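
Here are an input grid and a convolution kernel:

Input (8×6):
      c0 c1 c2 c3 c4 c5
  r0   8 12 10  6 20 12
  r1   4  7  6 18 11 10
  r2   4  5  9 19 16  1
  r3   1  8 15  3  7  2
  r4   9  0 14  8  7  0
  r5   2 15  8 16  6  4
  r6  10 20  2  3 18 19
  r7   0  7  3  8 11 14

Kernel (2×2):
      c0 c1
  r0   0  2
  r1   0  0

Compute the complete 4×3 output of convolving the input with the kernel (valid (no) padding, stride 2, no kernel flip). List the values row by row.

Output[0,0]: The receptive field on the input at this output position is [8 12 / 4 7]. Elementwise product with the kernel and sum: 12·2.

24 12 24
10 38 2
0 16 0
40 6 38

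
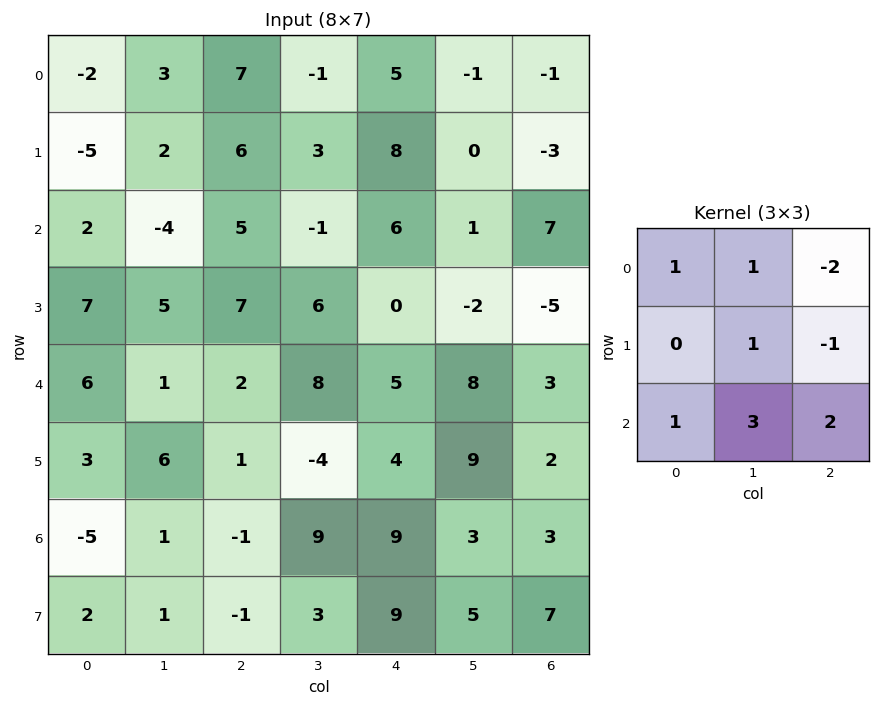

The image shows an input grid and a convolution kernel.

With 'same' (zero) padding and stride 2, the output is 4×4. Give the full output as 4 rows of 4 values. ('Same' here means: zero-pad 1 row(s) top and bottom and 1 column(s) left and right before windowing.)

Output[0,0]: The receptive field on the zero-padded input at this output position is [0 0 0 / 0 -2 3 / 0 -5 2]. Elementwise product with the kernel and sum: 0·1 + 0·1 + 0·-2 + -2·1 + 3·-1 + 0·1 + -5·3 + 2·2.

-16 34 33 -10
28 46 18 -13
23 -5 33 11
-7 9 28 40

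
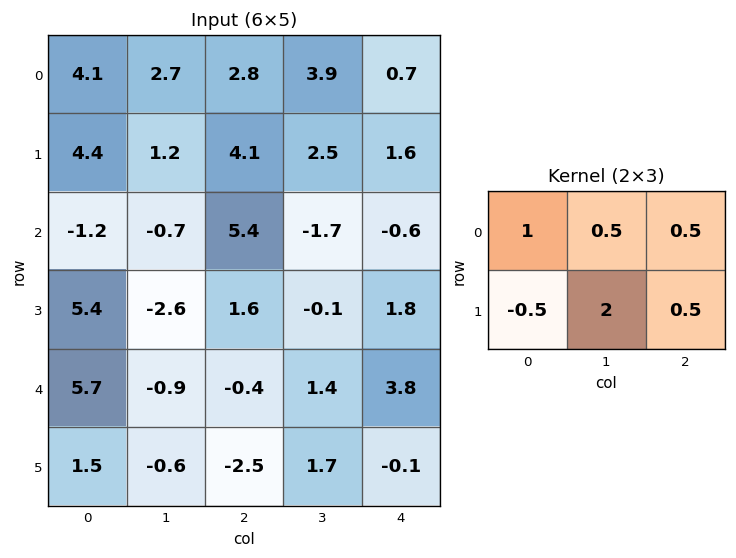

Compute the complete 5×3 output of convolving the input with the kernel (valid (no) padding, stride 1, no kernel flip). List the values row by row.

Output[0,0]: The receptive field on the input at this output position is [4.1 2.7 2.8 / 4.4 1.2 4.1]. Elementwise product with the kernel and sum: 4.1·1 + 2.7·0.5 + 2.8·0.5 + 4.4·-0.5 + 1.2·2 + 4.1·0.5.
Output[0,1]: The receptive field on the input at this output position is [2.7 2.8 3.9 / 1.2 4.1 2.5]. Elementwise product with the kernel and sum: 2.7·1 + 2.8·0.5 + 3.9·0.5 + 1.2·-0.5 + 4.1·2 + 2.5·0.5.

9.1 14.9 8.85
8.95 14.8 -0.25
-5.95 5.6 4.15
0.05 -1.5 7.35
1.85 -4.25 6.8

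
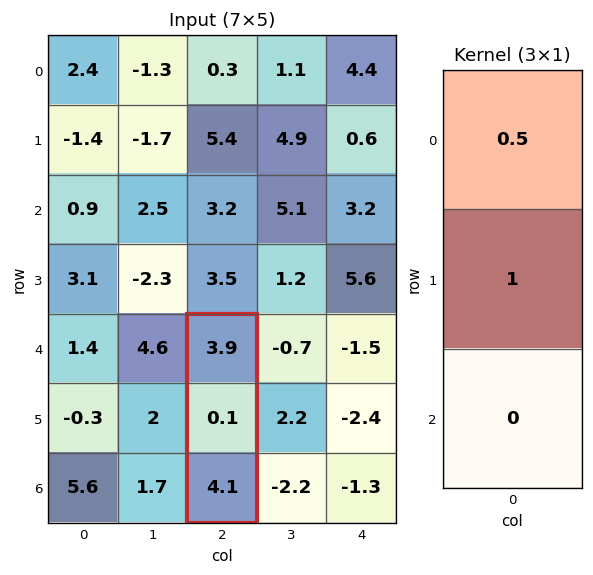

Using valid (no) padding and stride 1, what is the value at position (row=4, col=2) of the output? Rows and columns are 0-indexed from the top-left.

2.05

The receptive field on the input at this output position is [3.9 / 0.1 / 4.1]. Elementwise product with the kernel and sum: 3.9·0.5 + 0.1·1.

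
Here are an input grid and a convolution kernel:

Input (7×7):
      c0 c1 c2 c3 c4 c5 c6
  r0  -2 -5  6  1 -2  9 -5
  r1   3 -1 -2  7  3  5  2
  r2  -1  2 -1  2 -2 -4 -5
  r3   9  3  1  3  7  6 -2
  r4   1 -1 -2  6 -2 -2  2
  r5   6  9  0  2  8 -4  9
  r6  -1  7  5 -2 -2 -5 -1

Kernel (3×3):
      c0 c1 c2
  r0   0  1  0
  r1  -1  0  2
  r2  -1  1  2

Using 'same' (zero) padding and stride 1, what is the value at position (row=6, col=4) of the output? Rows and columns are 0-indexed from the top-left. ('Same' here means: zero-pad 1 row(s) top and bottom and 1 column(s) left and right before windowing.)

0

The receptive field on the zero-padded input at this output position is [2 8 -4 / -2 -2 -5 / 0 0 0]. Elementwise product with the kernel and sum: 8·1 + -2·-1 + -5·2 + 0·-1 + 0·1 + 0·2.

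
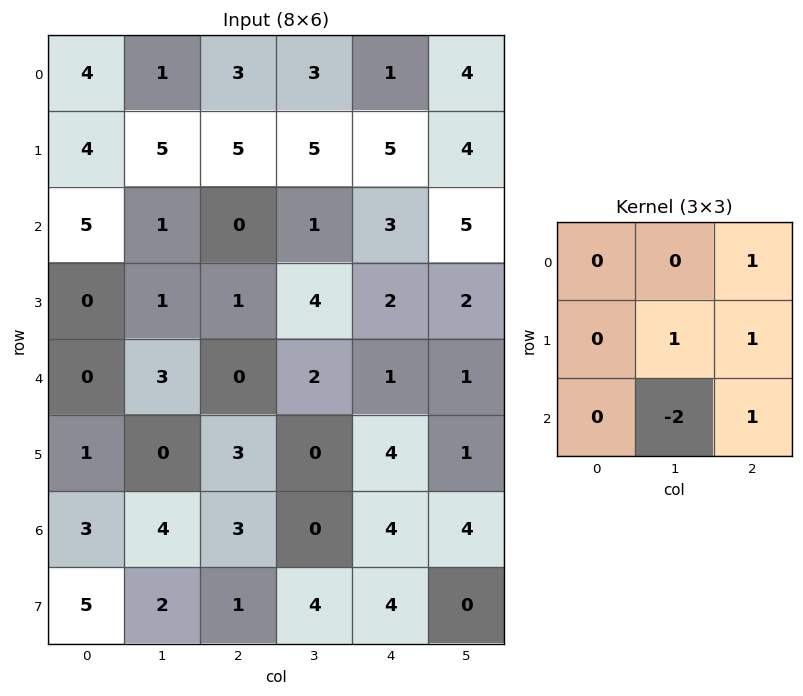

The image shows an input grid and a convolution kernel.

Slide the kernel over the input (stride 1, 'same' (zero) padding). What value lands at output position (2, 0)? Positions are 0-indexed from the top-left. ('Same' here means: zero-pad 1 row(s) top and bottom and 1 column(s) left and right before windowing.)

12

The receptive field on the zero-padded input at this output position is [0 4 5 / 0 5 1 / 0 0 1]. Elementwise product with the kernel and sum: 5·1 + 5·1 + 1·1 + 0·-2 + 1·1.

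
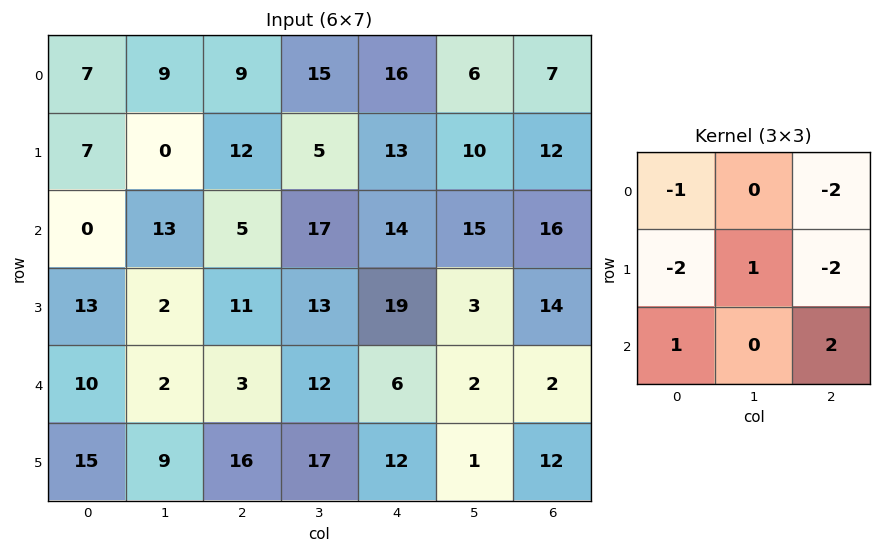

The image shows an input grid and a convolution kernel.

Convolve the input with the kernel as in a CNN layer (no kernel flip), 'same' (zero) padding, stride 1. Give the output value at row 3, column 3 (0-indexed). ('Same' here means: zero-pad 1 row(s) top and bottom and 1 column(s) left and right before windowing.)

The receptive field on the zero-padded input at this output position is [5 17 14 / 11 13 19 / 3 12 6]. Elementwise product with the kernel and sum: 5·-1 + 14·-2 + 11·-2 + 13·1 + 19·-2 + 3·1 + 6·2.

-65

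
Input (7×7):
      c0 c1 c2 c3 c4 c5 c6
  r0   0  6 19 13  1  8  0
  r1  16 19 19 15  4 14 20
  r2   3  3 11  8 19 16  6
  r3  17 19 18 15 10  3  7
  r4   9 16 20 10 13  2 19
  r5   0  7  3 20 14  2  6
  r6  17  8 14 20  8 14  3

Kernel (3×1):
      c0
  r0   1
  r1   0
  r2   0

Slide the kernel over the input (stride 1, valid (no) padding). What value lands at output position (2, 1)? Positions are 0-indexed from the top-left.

The receptive field on the input at this output position is [3 / 19 / 16]. Elementwise product with the kernel and sum: 3·1.

3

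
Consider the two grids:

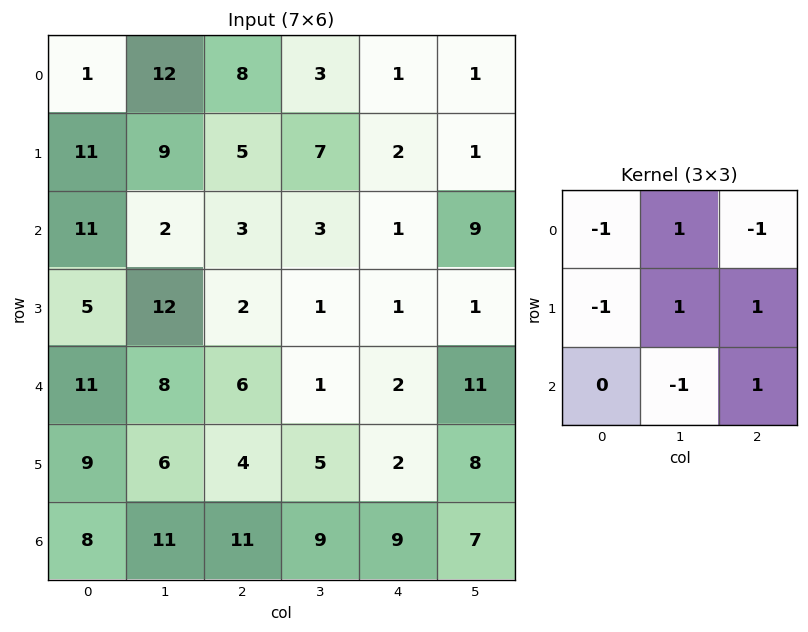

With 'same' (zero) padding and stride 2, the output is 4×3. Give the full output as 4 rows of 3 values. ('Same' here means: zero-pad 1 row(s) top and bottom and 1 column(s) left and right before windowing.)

Output[0,0]: The receptive field on the zero-padded input at this output position is [0 0 0 / 0 1 12 / 0 11 9]. Elementwise product with the kernel and sum: 0·-1 + 0·1 + 0·-1 + 0·-1 + 1·1 + 12·1 + 11·-1 + 9·1.

11 1 -2
22 -8 1
9 -11 17
22 2 -4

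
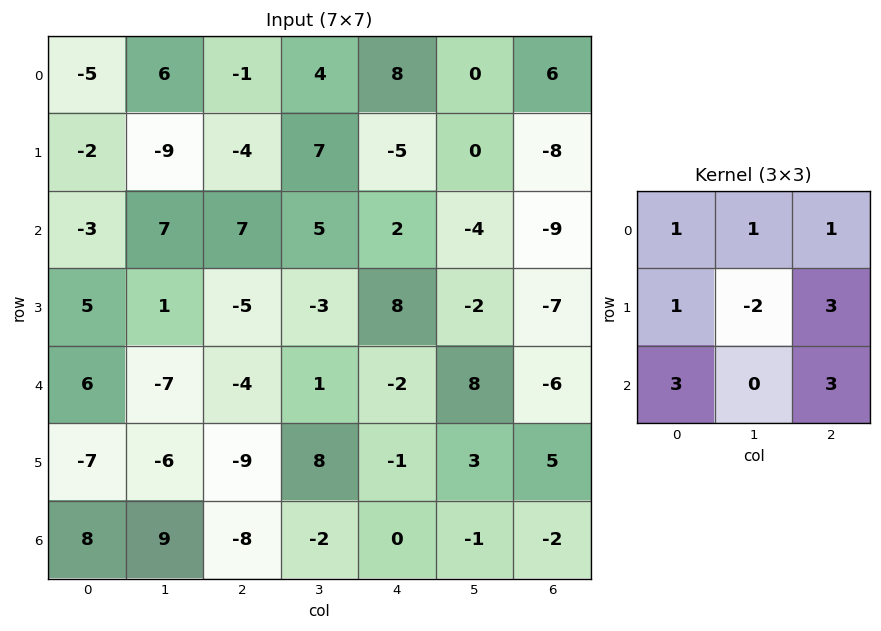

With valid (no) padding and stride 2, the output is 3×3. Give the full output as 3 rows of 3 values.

Output[0,0]: The receptive field on the input at this output position is [-5 6 -1 / -2 -9 -4 / -3 7 7]. Elementwise product with the kernel and sum: -5·1 + 6·1 + -1·1 + -2·1 + -9·-2 + -4·3 + -3·3 + 7·3.

16 5 -36
5 21 -44
-27 -57 2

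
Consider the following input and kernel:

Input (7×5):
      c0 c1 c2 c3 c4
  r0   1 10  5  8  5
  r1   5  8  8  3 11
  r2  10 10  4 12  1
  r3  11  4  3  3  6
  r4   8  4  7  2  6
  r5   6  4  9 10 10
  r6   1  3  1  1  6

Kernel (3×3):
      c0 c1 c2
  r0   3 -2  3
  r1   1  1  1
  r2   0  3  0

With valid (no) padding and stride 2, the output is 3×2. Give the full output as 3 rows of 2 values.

49 72
52 9
65 67

Output[0,0]: The receptive field on the input at this output position is [1 10 5 / 5 8 8 / 10 10 4]. Elementwise product with the kernel and sum: 1·3 + 10·-2 + 5·3 + 5·1 + 8·1 + 8·1 + 10·3.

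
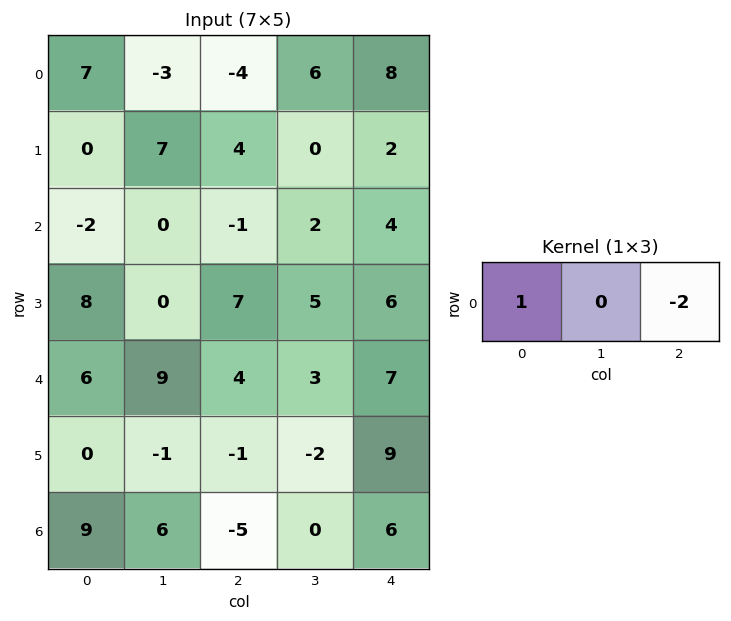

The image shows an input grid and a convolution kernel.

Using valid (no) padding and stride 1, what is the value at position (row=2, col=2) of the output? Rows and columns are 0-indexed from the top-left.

The receptive field on the input at this output position is [-1 2 4]. Elementwise product with the kernel and sum: -1·1 + 4·-2.

-9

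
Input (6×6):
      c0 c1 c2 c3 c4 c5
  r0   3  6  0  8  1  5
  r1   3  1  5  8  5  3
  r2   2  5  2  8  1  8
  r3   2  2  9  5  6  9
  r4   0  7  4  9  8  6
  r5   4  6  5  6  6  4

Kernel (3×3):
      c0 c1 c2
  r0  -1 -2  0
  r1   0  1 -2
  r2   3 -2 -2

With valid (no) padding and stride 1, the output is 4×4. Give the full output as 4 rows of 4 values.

Output[0,0]: The receptive field on the input at this output position is [3 6 0 / 3 1 5 / 2 5 2]. Elementwise product with the kernel and sum: 3·-1 + 6·-2 + 1·1 + 5·-2 + 2·3 + 5·-2 + 2·-2.
Output[0,1]: The receptive field on the input at this output position is [6 0 8 / 1 5 8 / 5 2 8]. Elementwise product with the kernel and sum: 6·-1 + 0·-2 + 5·1 + 8·-2 + 5·3 + 2·-2 + 8·-2.

-32 -22 -30 -5
-20 -47 -10 -48
-50 -15 -47 -23
-17 -38 -35 -23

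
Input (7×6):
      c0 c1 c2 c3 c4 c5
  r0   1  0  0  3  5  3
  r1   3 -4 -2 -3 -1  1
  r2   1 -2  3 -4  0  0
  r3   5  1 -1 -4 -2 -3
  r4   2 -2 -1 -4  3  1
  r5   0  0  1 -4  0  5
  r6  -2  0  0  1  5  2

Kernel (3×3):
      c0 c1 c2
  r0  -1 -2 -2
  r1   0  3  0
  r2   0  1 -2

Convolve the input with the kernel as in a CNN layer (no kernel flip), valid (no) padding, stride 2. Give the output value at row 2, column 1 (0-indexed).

The receptive field on the input at this output position is [-1 -4 3 / 1 -4 0 / 0 1 5]. Elementwise product with the kernel and sum: -1·-1 + -4·-2 + 3·-2 + -4·3 + 1·1 + 5·-2.

-18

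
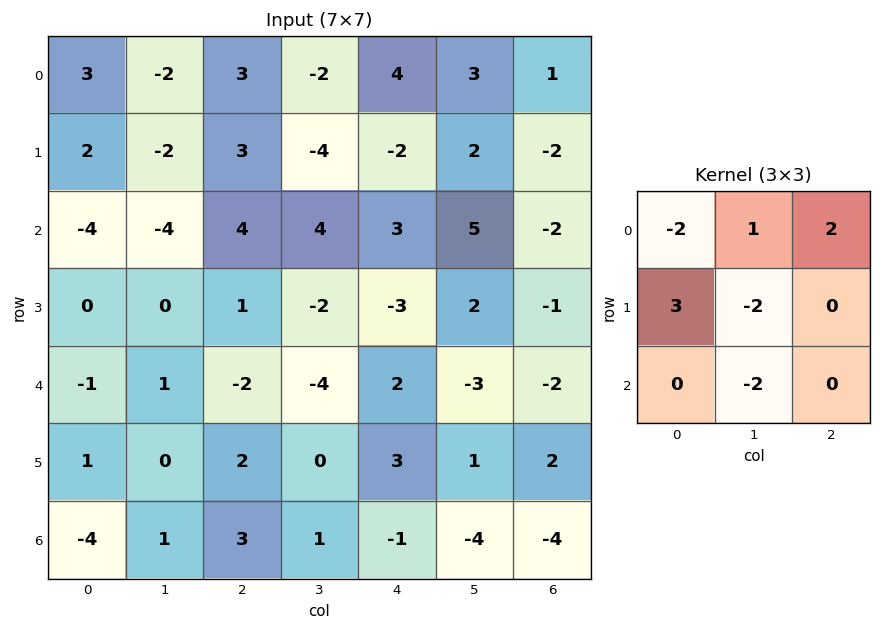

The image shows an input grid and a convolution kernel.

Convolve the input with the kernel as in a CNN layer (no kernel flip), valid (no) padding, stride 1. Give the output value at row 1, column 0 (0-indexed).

-4

The receptive field on the input at this output position is [2 -2 3 / -4 -4 4 / 0 0 1]. Elementwise product with the kernel and sum: 2·-2 + -2·1 + 3·2 + -4·3 + -4·-2 + 0·-2.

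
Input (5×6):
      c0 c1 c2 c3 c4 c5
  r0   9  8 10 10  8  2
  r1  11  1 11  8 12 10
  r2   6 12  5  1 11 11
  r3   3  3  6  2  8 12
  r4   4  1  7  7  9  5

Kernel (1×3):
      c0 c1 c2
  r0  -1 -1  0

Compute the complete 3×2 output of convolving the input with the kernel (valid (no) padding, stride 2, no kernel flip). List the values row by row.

Output[0,0]: The receptive field on the input at this output position is [9 8 10]. Elementwise product with the kernel and sum: 9·-1 + 8·-1.

-17 -20
-18 -6
-5 -14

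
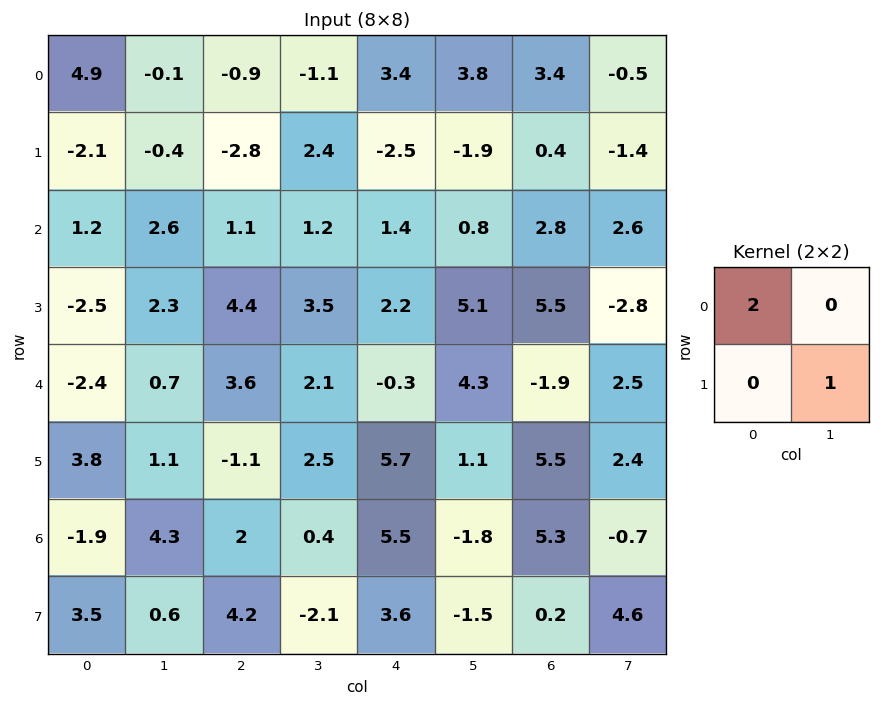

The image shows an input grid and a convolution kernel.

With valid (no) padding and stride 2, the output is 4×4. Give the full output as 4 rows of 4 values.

Output[0,0]: The receptive field on the input at this output position is [4.9 -0.1 / -2.1 -0.4]. Elementwise product with the kernel and sum: 4.9·2 + -0.4·1.

9.4 0.6 4.9 5.4
4.7 5.7 7.9 2.8
-3.7 9.7 0.5 -1.4
-3.2 1.9 9.5 15.2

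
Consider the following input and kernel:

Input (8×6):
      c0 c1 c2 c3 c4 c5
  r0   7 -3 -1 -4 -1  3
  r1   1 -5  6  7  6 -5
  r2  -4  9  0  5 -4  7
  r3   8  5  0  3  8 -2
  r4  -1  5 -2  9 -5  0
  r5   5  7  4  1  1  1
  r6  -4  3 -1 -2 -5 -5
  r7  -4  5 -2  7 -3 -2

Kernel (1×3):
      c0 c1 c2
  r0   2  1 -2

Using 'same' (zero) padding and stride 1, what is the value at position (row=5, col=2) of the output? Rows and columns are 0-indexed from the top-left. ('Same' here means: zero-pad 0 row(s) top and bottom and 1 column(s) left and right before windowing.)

The receptive field on the zero-padded input at this output position is [7 4 1]. Elementwise product with the kernel and sum: 7·2 + 4·1 + 1·-2.

16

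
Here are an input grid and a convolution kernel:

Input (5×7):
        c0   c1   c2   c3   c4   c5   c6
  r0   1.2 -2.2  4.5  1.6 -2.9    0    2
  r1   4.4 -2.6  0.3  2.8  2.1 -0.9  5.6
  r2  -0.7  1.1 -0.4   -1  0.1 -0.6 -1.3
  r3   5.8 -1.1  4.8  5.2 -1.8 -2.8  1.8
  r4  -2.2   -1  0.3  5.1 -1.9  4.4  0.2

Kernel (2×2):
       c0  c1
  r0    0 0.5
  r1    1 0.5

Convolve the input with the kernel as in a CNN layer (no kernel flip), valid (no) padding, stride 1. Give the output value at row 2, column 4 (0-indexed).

-3.5

The receptive field on the input at this output position is [0.1 -0.6 / -1.8 -2.8]. Elementwise product with the kernel and sum: -0.6·0.5 + -1.8·1 + -2.8·0.5.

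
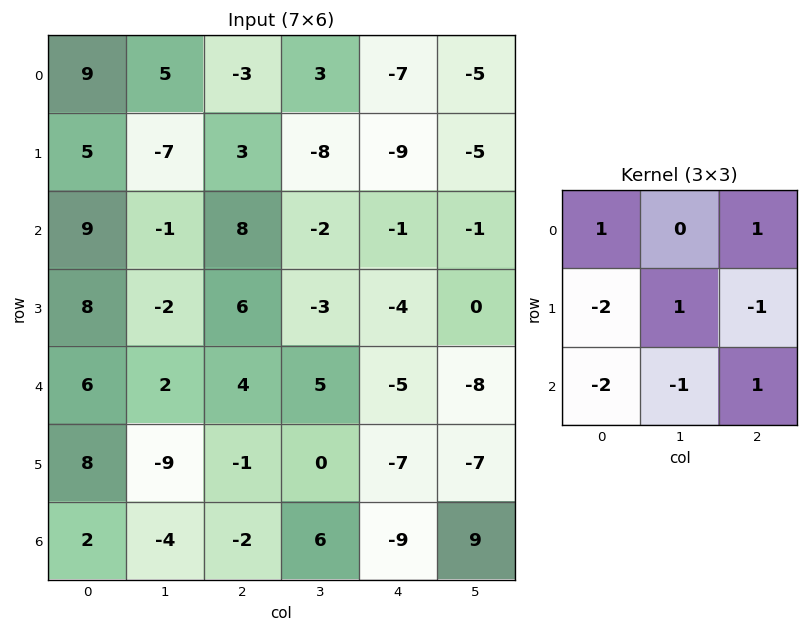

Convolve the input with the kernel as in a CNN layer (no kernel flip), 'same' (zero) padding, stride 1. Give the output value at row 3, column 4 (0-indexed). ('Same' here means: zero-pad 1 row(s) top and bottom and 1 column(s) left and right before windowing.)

-14

The receptive field on the zero-padded input at this output position is [-2 -1 -1 / -3 -4 0 / 5 -5 -8]. Elementwise product with the kernel and sum: -2·1 + -1·1 + -3·-2 + -4·1 + 0·-1 + 5·-2 + -5·-1 + -8·1.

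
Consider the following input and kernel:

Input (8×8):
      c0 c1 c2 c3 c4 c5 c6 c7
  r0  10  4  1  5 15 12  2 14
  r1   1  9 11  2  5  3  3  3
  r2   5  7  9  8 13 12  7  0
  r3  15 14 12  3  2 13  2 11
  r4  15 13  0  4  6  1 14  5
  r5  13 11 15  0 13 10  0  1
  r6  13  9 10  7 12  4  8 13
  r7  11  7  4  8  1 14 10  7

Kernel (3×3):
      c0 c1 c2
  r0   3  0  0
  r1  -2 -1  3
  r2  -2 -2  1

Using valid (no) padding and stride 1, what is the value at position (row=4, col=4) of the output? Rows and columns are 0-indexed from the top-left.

-42

The receptive field on the input at this output position is [6 1 14 / 13 10 0 / 12 4 8]. Elementwise product with the kernel and sum: 6·3 + 13·-2 + 10·-1 + 0·3 + 12·-2 + 4·-2 + 8·1.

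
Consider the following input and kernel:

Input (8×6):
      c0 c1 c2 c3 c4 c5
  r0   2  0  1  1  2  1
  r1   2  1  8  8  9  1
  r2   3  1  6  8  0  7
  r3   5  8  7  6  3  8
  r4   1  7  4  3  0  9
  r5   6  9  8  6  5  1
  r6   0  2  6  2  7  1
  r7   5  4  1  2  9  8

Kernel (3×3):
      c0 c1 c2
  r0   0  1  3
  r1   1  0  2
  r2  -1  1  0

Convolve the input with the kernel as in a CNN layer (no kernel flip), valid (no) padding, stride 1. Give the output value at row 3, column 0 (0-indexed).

41

The receptive field on the input at this output position is [5 8 7 / 1 7 4 / 6 9 8]. Elementwise product with the kernel and sum: 8·1 + 7·3 + 1·1 + 4·2 + 6·-1 + 9·1.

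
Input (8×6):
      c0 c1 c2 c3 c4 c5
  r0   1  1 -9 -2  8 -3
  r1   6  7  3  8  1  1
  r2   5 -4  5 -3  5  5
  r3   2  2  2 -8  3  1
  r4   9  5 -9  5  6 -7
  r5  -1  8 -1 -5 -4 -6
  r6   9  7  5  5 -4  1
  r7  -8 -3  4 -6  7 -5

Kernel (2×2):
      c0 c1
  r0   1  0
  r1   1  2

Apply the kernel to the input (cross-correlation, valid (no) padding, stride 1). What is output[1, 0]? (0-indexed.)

3

The receptive field on the input at this output position is [6 7 / 5 -4]. Elementwise product with the kernel and sum: 6·1 + 5·1 + -4·2.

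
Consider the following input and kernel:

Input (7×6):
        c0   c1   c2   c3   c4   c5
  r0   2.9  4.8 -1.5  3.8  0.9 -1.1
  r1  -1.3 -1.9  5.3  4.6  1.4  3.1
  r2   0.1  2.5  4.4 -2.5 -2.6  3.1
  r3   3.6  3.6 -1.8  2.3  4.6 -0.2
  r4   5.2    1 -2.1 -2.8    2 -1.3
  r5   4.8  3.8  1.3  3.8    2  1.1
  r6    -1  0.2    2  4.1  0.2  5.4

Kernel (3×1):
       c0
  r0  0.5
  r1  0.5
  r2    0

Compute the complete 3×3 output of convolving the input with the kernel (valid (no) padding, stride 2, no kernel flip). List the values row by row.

0.8 1.9 1.15
1.85 1.3 1
5 -0.4 2

Output[0,0]: The receptive field on the input at this output position is [2.9 / -1.3 / 0.1]. Elementwise product with the kernel and sum: 2.9·0.5 + -1.3·0.5.
Output[0,1]: The receptive field on the input at this output position is [-1.5 / 5.3 / 4.4]. Elementwise product with the kernel and sum: -1.5·0.5 + 5.3·0.5.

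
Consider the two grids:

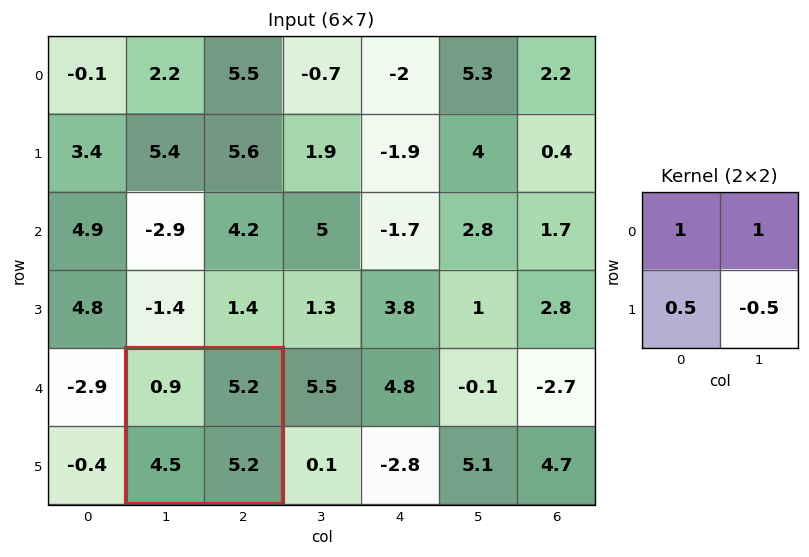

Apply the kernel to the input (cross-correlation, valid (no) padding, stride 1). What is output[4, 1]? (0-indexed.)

The receptive field on the input at this output position is [0.9 5.2 / 4.5 5.2]. Elementwise product with the kernel and sum: 0.9·1 + 5.2·1 + 4.5·0.5 + 5.2·-0.5.

5.75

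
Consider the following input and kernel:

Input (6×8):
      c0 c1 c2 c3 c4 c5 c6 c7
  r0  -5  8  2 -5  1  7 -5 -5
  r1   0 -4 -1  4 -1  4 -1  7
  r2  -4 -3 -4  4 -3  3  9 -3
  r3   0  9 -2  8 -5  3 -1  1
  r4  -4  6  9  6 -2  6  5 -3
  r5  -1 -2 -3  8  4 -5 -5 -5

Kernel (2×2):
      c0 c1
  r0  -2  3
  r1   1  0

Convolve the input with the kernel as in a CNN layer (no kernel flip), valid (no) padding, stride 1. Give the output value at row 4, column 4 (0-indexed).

The receptive field on the input at this output position is [-2 6 / 4 -5]. Elementwise product with the kernel and sum: -2·-2 + 6·3 + 4·1.

26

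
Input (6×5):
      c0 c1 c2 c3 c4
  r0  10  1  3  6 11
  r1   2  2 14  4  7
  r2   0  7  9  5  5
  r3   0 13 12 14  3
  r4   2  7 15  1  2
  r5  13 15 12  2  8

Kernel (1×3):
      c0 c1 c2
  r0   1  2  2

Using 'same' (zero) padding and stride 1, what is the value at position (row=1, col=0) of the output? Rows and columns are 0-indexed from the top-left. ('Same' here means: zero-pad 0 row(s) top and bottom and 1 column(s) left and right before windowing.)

8

The receptive field on the zero-padded input at this output position is [0 2 2]. Elementwise product with the kernel and sum: 0·1 + 2·2 + 2·2.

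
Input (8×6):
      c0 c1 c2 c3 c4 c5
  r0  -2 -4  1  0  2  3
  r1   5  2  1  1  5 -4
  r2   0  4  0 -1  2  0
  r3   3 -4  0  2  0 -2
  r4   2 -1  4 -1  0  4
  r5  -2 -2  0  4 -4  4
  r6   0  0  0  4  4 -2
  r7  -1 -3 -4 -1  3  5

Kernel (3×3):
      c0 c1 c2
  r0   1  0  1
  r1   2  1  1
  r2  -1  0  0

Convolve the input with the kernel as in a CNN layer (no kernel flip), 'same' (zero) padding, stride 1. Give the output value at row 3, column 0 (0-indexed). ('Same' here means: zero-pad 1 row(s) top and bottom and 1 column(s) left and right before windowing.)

3

The receptive field on the zero-padded input at this output position is [0 0 4 / 0 3 -4 / 0 2 -1]. Elementwise product with the kernel and sum: 0·1 + 4·1 + 0·2 + 3·1 + -4·1 + 0·-1.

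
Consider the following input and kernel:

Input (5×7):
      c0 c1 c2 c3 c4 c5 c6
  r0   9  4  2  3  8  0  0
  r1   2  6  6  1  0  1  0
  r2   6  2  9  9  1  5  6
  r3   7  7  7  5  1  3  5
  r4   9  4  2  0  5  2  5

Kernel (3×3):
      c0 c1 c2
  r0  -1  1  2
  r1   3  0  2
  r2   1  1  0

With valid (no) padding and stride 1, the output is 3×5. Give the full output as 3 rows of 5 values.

25 35 53 20 -2
66 40 36 44 20
62 62 27 28 36

Output[0,0]: The receptive field on the input at this output position is [9 4 2 / 2 6 6 / 6 2 9]. Elementwise product with the kernel and sum: 9·-1 + 4·1 + 2·2 + 2·3 + 6·2 + 6·1 + 2·1.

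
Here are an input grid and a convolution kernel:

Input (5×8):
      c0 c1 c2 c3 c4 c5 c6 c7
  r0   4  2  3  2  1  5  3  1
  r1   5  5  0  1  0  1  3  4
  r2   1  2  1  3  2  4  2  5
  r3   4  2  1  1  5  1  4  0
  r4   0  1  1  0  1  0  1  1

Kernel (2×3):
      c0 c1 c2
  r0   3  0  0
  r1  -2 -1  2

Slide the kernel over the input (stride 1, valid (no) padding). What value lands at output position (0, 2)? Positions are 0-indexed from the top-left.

8

The receptive field on the input at this output position is [3 2 1 / 0 1 0]. Elementwise product with the kernel and sum: 3·3 + 0·-2 + 1·-1 + 0·2.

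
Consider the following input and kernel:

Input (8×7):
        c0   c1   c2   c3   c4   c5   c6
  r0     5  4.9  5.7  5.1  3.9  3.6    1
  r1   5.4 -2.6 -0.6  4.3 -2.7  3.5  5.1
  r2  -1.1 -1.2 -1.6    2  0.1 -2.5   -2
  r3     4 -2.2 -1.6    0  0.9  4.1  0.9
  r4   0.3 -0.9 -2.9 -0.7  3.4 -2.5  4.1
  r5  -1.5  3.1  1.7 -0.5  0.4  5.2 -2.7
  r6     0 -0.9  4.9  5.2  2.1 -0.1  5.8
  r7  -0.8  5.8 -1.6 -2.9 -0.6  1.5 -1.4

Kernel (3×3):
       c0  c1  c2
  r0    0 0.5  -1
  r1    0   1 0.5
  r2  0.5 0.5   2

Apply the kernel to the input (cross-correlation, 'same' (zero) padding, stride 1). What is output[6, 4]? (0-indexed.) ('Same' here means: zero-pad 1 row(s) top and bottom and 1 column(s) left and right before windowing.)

The receptive field on the zero-padded input at this output position is [-0.5 0.4 5.2 / 5.2 2.1 -0.1 / -2.9 -0.6 1.5]. Elementwise product with the kernel and sum: 0.4·0.5 + 5.2·-1 + 2.1·1 + -0.1·0.5 + -2.9·0.5 + -0.6·0.5 + 1.5·2.

-1.7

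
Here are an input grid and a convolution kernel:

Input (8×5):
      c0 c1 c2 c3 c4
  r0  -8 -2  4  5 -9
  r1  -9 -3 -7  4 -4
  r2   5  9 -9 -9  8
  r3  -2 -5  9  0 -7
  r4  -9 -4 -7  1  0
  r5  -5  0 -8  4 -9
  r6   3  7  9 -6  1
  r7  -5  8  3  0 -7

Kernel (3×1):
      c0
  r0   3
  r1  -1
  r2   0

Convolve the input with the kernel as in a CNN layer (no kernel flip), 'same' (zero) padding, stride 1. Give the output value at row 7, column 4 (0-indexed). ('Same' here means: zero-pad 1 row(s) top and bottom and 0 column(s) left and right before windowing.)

The receptive field on the zero-padded input at this output position is [1 / -7 / 0]. Elementwise product with the kernel and sum: 1·3 + -7·-1.

10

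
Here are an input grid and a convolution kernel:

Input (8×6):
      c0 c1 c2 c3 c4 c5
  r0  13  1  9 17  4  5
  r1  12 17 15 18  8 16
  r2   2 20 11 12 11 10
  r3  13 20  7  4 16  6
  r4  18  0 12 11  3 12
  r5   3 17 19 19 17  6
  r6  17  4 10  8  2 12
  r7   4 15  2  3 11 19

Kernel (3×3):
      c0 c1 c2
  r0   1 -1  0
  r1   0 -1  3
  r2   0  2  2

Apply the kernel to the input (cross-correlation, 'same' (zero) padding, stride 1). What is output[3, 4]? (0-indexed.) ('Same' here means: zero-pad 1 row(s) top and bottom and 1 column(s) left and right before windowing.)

The receptive field on the zero-padded input at this output position is [12 11 10 / 4 16 6 / 11 3 12]. Elementwise product with the kernel and sum: 12·1 + 11·-1 + 16·-1 + 6·3 + 3·2 + 12·2.

33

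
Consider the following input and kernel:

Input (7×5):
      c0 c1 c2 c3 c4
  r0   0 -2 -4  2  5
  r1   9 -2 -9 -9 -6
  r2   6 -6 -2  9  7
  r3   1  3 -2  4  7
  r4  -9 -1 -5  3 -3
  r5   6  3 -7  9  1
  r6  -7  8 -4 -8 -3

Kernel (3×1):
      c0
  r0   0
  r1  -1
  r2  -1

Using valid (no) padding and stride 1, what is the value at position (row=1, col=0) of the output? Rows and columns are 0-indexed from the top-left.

The receptive field on the input at this output position is [9 / 6 / 1]. Elementwise product with the kernel and sum: 6·-1 + 1·-1.

-7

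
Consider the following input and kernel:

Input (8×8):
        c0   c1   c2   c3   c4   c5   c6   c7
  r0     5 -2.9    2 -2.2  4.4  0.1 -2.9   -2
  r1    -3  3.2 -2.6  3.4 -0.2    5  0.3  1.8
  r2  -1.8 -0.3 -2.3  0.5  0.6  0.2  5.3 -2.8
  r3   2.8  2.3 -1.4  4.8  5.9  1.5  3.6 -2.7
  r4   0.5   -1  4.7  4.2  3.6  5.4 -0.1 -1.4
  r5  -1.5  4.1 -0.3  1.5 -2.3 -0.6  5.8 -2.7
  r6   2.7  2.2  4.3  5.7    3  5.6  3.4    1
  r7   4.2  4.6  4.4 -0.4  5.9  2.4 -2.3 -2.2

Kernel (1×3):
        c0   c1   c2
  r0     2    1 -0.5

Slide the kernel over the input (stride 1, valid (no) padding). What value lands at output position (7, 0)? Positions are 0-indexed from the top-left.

The receptive field on the input at this output position is [4.2 4.6 4.4]. Elementwise product with the kernel and sum: 4.2·2 + 4.6·1 + 4.4·-0.5.

10.8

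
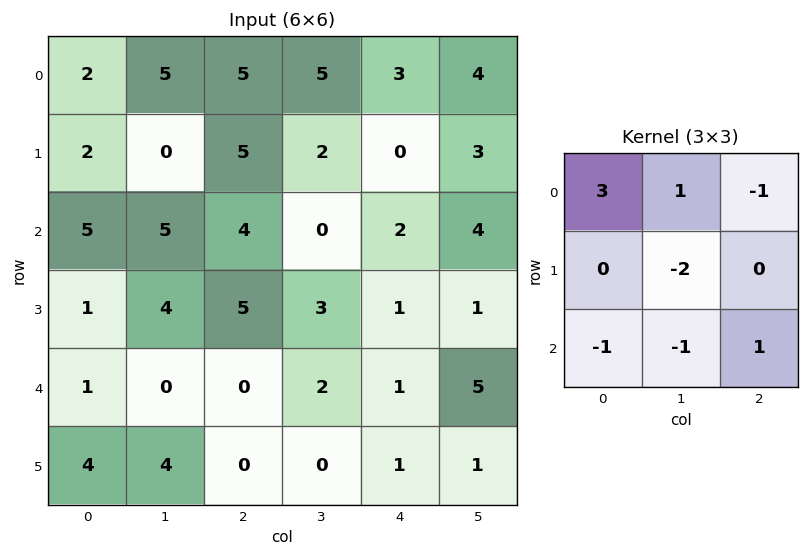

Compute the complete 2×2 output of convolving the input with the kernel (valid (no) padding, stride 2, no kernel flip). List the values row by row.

0 11
7 3

Output[0,0]: The receptive field on the input at this output position is [2 5 5 / 2 0 5 / 5 5 4]. Elementwise product with the kernel and sum: 2·3 + 5·1 + 5·-1 + 0·-2 + 5·-1 + 5·-1 + 4·1.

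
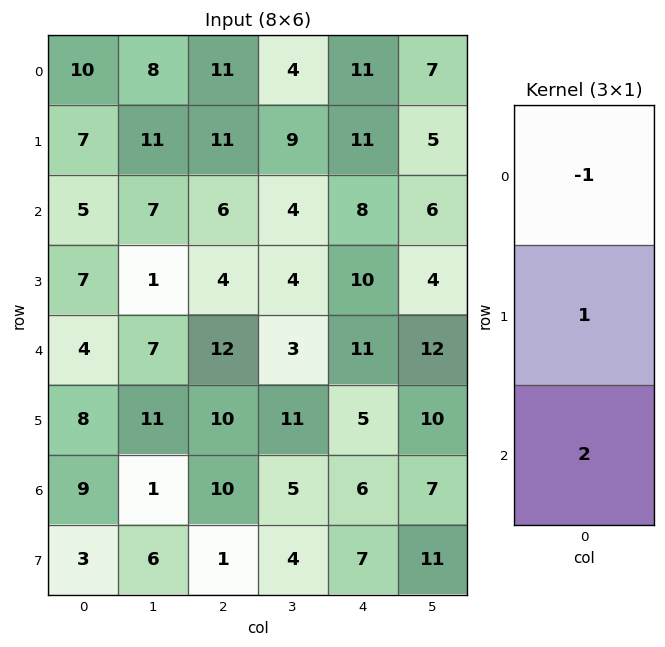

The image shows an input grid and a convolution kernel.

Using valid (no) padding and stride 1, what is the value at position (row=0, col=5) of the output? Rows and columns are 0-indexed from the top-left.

The receptive field on the input at this output position is [7 / 5 / 6]. Elementwise product with the kernel and sum: 7·-1 + 5·1 + 6·2.

10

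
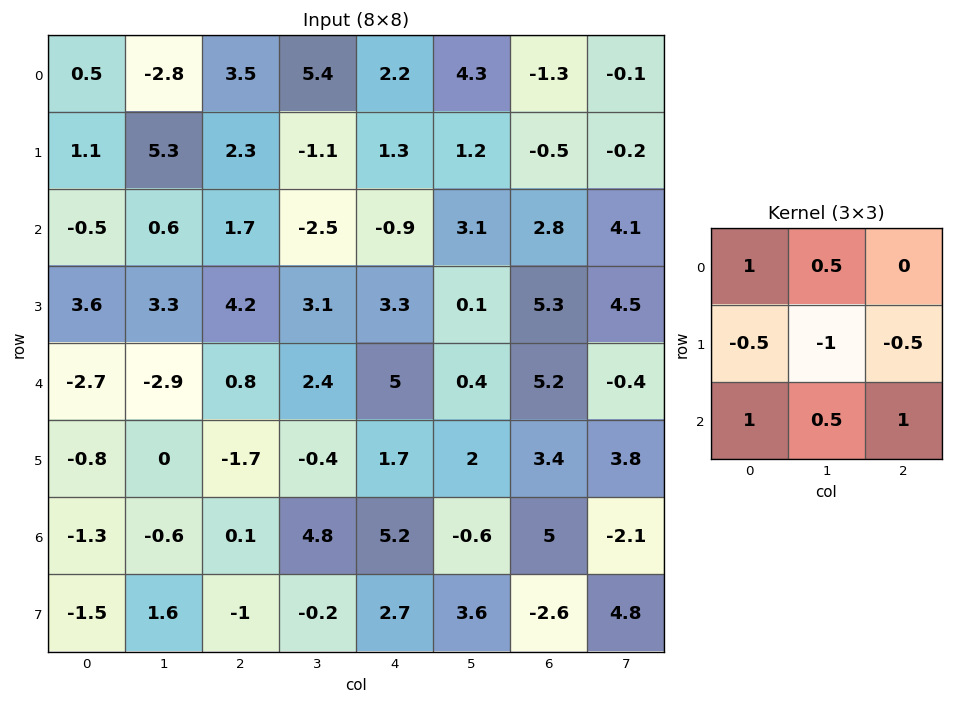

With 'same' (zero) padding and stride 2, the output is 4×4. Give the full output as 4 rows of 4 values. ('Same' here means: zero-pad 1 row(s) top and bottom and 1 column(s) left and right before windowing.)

Output[0,0]: The receptive field on the zero-padded input at this output position is [0 0 0 / 0 0.5 -2.8 / 0 1.1 5.3]. Elementwise product with the kernel and sum: 0·1 + 0·0.5 + 0·-0.5 + 0.5·-1 + -2.8·-0.5 + 0·1 + 1.1·0.5 + 5.3·1.

6.75 0.55 -6.3 -0.05
5.85 14.2 5 1.8
5.55 3.6 0.8 5.05
2.05 -2.15 -2.1 7.15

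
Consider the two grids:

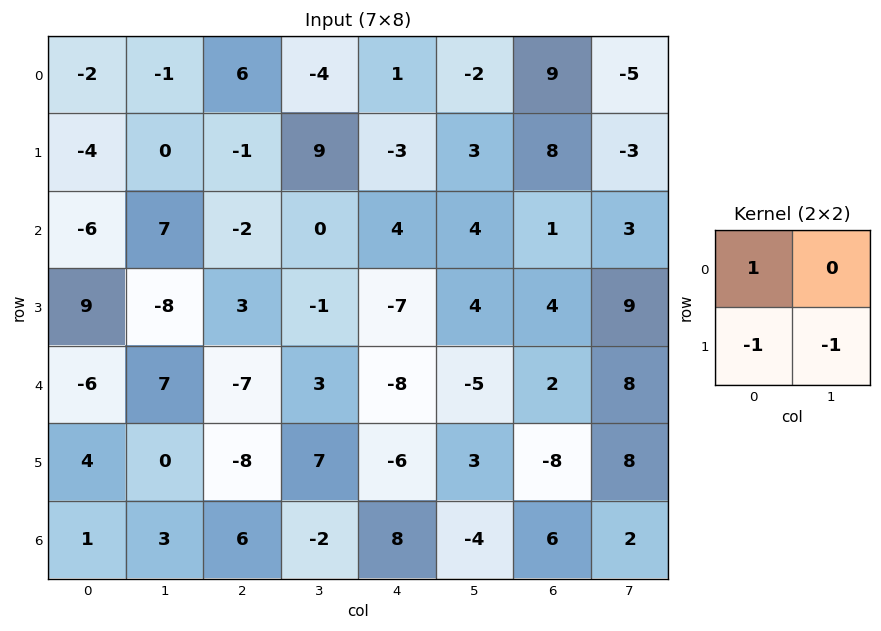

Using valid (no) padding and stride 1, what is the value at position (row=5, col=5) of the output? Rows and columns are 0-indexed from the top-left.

The receptive field on the input at this output position is [3 -8 / -4 6]. Elementwise product with the kernel and sum: 3·1 + -4·-1 + 6·-1.

1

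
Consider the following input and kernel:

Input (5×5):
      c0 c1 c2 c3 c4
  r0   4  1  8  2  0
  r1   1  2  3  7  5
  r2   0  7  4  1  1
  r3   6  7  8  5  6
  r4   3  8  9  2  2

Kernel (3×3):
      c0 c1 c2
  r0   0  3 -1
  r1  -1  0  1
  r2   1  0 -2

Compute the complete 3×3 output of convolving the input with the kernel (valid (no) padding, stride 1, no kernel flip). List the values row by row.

-11 32 10
-3 -7 9
4 13 5

Output[0,0]: The receptive field on the input at this output position is [4 1 8 / 1 2 3 / 0 7 4]. Elementwise product with the kernel and sum: 1·3 + 8·-1 + 1·-1 + 3·1 + 0·1 + 4·-2.
Output[0,1]: The receptive field on the input at this output position is [1 8 2 / 2 3 7 / 7 4 1]. Elementwise product with the kernel and sum: 8·3 + 2·-1 + 2·-1 + 7·1 + 7·1 + 1·-2.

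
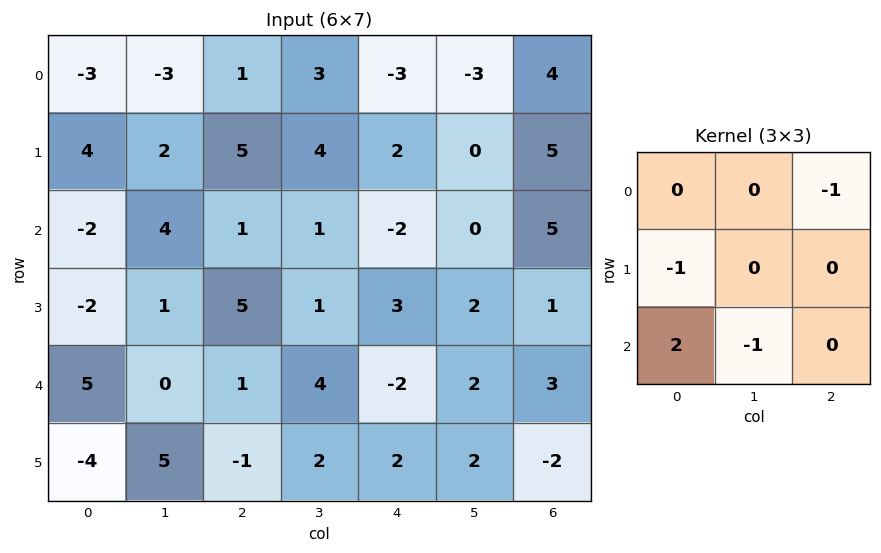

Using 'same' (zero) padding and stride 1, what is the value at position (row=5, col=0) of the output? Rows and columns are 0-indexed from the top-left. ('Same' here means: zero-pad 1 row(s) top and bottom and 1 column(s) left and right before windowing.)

0

The receptive field on the zero-padded input at this output position is [0 5 0 / 0 -4 5 / 0 0 0]. Elementwise product with the kernel and sum: 0·-1 + 0·-1 + 0·2 + 0·-1.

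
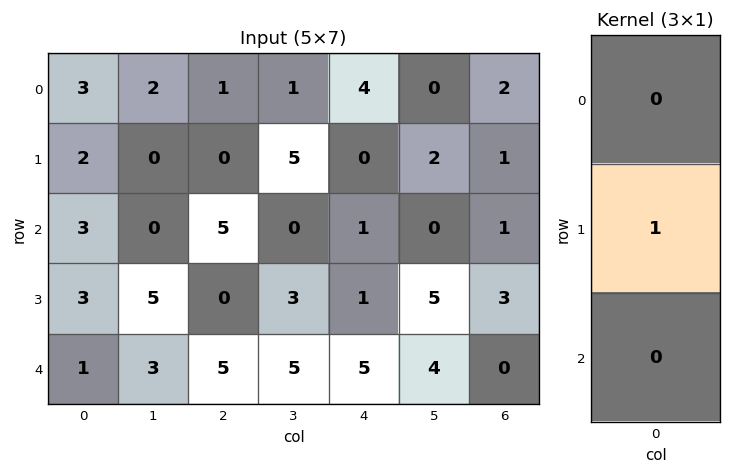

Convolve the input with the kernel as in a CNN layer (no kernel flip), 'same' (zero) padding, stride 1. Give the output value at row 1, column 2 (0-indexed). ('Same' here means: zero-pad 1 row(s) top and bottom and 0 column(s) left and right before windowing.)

0

The receptive field on the zero-padded input at this output position is [1 / 0 / 5]. Elementwise product with the kernel and sum: 0·1.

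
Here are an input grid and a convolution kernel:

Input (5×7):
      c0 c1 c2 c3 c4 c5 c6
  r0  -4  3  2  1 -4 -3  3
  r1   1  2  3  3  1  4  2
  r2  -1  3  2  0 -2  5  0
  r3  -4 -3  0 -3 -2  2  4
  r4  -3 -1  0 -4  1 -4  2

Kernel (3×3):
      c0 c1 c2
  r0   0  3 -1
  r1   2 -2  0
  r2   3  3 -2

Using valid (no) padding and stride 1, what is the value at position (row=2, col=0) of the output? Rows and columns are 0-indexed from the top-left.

-7

The receptive field on the input at this output position is [-1 3 2 / -4 -3 0 / -3 -1 0]. Elementwise product with the kernel and sum: 3·3 + 2·-1 + -4·2 + -3·-2 + -3·3 + -1·3 + 0·-2.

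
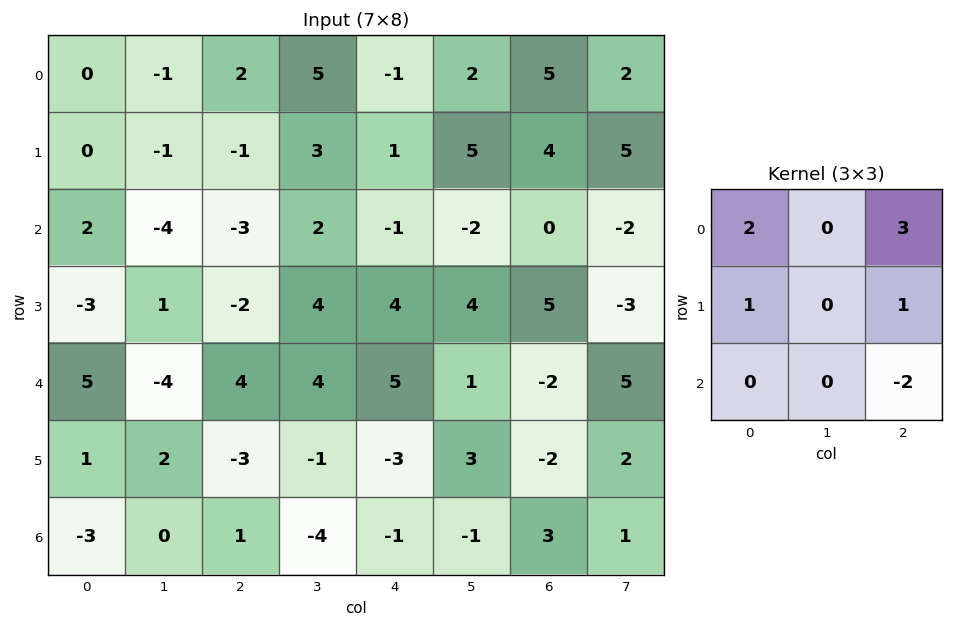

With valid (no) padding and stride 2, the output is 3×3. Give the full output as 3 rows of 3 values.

11 3 18
-18 -17 11
18 19 -7

Output[0,0]: The receptive field on the input at this output position is [0 -1 2 / 0 -1 -1 / 2 -4 -3]. Elementwise product with the kernel and sum: 0·2 + 2·3 + 0·1 + -1·1 + -3·-2.
Output[0,1]: The receptive field on the input at this output position is [2 5 -1 / -1 3 1 / -3 2 -1]. Elementwise product with the kernel and sum: 2·2 + -1·3 + -1·1 + 1·1 + -1·-2.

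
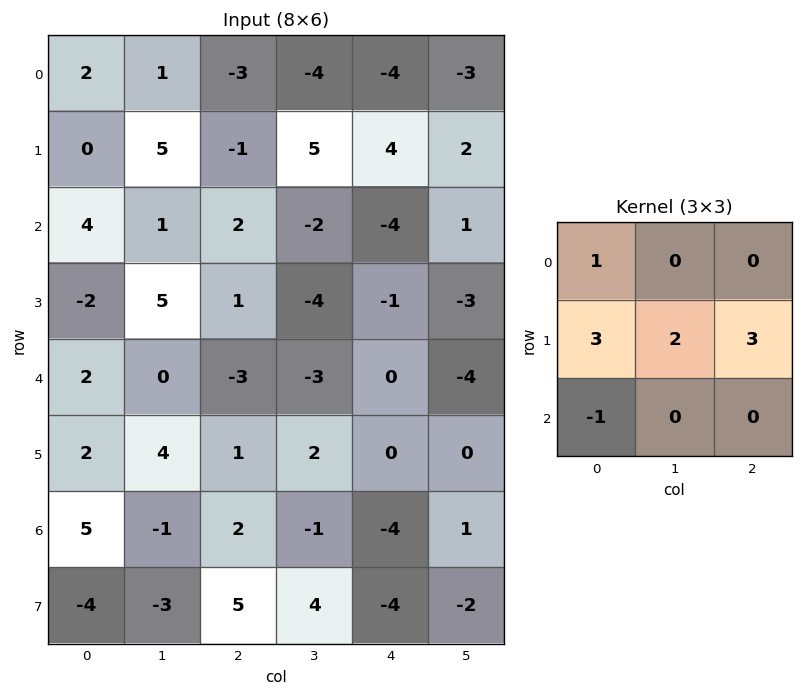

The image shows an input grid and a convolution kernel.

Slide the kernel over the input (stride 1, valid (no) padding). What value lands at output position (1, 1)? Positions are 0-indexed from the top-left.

1

The receptive field on the input at this output position is [5 -1 5 / 1 2 -2 / 5 1 -4]. Elementwise product with the kernel and sum: 5·1 + 1·3 + 2·2 + -2·3 + 5·-1.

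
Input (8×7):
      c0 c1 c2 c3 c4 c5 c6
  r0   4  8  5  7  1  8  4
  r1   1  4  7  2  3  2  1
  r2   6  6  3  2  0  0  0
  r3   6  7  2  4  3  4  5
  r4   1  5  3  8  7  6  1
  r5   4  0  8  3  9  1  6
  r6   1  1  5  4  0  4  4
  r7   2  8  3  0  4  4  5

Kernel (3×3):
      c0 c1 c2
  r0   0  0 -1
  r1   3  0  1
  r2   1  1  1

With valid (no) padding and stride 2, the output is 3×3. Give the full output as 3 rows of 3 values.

20 28 6
26 27 28
24 35 40

Output[0,0]: The receptive field on the input at this output position is [4 8 5 / 1 4 7 / 6 6 3]. Elementwise product with the kernel and sum: 5·-1 + 1·3 + 7·1 + 6·1 + 6·1 + 3·1.
Output[0,1]: The receptive field on the input at this output position is [5 7 1 / 7 2 3 / 3 2 0]. Elementwise product with the kernel and sum: 1·-1 + 7·3 + 3·1 + 3·1 + 2·1 + 0·1.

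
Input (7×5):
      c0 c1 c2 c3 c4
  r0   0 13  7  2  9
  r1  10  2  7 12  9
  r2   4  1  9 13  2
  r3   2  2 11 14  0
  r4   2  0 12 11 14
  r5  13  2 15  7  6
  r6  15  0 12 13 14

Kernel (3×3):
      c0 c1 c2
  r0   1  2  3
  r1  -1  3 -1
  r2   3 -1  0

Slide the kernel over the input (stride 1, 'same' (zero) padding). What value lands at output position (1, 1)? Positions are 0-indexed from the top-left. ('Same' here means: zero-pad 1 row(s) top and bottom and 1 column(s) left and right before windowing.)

The receptive field on the zero-padded input at this output position is [0 13 7 / 10 2 7 / 4 1 9]. Elementwise product with the kernel and sum: 0·1 + 13·2 + 7·3 + 10·-1 + 2·3 + 7·-1 + 4·3 + 1·-1.

47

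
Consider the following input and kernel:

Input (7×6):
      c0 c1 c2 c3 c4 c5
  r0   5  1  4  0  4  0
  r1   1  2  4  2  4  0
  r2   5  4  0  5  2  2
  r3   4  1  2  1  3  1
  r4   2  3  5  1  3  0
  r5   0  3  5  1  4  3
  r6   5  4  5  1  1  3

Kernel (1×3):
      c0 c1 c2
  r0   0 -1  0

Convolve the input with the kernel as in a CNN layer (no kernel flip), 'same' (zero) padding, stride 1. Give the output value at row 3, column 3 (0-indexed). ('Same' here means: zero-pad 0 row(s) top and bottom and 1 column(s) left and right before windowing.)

-1

The receptive field on the zero-padded input at this output position is [2 1 3]. Elementwise product with the kernel and sum: 1·-1.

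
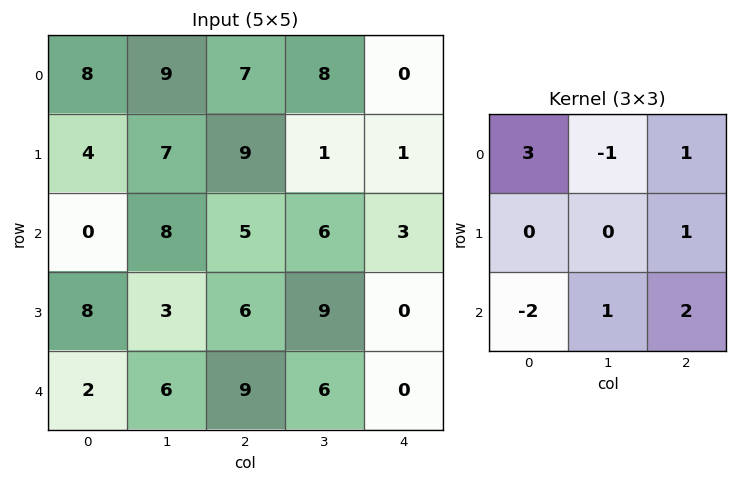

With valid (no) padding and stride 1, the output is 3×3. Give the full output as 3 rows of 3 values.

49 30 16
18 37 27
23 43 0

Output[0,0]: The receptive field on the input at this output position is [8 9 7 / 4 7 9 / 0 8 5]. Elementwise product with the kernel and sum: 8·3 + 9·-1 + 7·1 + 9·1 + 0·-2 + 8·1 + 5·2.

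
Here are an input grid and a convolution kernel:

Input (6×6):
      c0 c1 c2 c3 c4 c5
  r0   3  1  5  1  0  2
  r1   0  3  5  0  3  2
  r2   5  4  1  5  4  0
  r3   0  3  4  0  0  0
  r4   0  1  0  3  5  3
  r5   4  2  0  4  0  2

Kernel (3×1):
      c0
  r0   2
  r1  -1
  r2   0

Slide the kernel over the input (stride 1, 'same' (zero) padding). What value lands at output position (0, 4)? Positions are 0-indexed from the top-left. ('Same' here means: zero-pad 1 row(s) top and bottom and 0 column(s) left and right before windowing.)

0

The receptive field on the zero-padded input at this output position is [0 / 0 / 3]. Elementwise product with the kernel and sum: 0·2 + 0·-1.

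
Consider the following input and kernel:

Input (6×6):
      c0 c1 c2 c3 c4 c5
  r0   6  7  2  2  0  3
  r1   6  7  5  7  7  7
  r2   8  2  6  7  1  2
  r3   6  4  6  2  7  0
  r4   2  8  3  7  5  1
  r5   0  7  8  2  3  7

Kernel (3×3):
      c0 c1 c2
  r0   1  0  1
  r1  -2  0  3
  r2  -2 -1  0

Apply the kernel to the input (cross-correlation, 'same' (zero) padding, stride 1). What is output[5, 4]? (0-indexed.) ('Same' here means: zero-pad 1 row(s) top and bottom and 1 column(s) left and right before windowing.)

25

The receptive field on the zero-padded input at this output position is [7 5 1 / 2 3 7 / 0 0 0]. Elementwise product with the kernel and sum: 7·1 + 1·1 + 2·-2 + 7·3 + 0·-2 + 0·-1.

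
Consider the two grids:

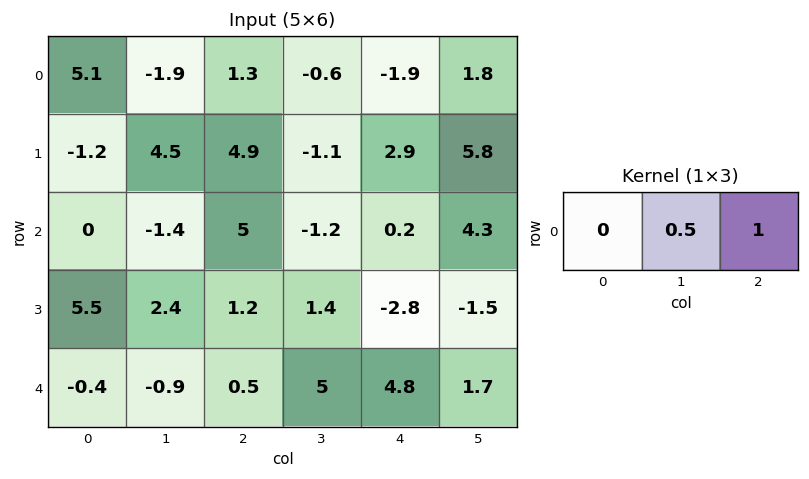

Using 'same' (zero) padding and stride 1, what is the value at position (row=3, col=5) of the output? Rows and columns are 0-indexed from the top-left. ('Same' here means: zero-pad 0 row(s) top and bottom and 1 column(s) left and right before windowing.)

The receptive field on the zero-padded input at this output position is [-2.8 -1.5 0]. Elementwise product with the kernel and sum: -1.5·0.5 + 0·1.

-0.75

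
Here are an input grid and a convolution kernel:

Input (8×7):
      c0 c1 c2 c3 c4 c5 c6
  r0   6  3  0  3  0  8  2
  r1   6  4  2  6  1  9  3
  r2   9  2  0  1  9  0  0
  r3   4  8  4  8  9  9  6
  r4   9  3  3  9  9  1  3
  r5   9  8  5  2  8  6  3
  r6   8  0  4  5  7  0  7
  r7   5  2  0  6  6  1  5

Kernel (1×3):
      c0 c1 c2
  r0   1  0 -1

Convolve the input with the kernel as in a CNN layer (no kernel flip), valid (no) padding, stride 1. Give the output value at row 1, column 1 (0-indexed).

The receptive field on the input at this output position is [4 2 6]. Elementwise product with the kernel and sum: 4·1 + 6·-1.

-2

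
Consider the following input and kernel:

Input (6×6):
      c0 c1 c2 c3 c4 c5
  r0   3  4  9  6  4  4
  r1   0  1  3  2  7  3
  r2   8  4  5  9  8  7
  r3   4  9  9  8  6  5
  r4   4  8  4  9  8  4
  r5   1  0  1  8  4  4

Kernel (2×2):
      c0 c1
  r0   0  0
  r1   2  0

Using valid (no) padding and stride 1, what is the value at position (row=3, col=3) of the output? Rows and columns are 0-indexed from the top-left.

The receptive field on the input at this output position is [8 6 / 9 8]. Elementwise product with the kernel and sum: 9·2.

18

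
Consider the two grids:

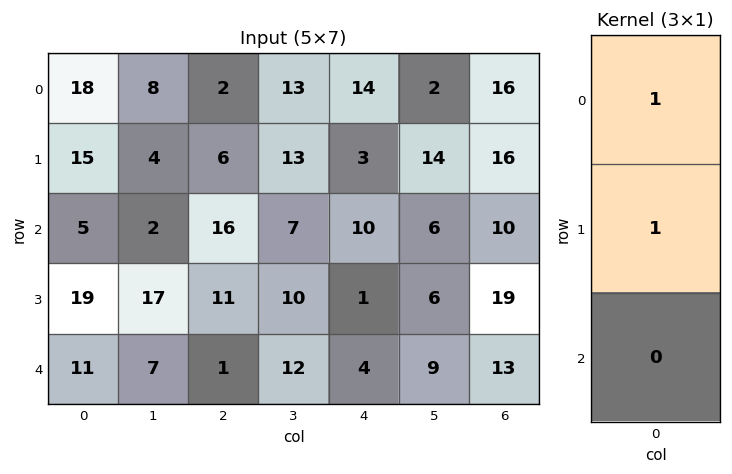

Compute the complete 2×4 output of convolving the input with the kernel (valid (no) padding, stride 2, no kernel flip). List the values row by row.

33 8 17 32
24 27 11 29

Output[0,0]: The receptive field on the input at this output position is [18 / 15 / 5]. Elementwise product with the kernel and sum: 18·1 + 15·1.
Output[0,1]: The receptive field on the input at this output position is [2 / 6 / 16]. Elementwise product with the kernel and sum: 2·1 + 6·1.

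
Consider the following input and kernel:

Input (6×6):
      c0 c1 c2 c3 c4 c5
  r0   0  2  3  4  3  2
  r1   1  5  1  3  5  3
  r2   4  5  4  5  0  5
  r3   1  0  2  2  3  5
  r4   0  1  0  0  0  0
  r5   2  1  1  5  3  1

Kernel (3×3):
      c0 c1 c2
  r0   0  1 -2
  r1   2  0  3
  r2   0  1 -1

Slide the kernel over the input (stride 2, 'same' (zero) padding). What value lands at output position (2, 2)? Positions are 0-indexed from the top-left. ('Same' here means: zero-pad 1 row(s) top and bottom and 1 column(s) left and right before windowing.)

-5

The receptive field on the zero-padded input at this output position is [2 3 5 / 0 0 0 / 5 3 1]. Elementwise product with the kernel and sum: 3·1 + 5·-2 + 0·2 + 0·3 + 3·1 + 1·-1.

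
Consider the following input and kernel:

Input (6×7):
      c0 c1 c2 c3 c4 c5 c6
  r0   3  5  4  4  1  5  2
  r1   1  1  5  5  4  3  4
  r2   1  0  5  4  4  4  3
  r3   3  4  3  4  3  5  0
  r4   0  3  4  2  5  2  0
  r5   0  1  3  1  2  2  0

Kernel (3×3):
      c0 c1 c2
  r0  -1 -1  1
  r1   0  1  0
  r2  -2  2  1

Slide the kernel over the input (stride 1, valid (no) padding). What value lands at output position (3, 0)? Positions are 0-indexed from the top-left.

The receptive field on the input at this output position is [3 4 3 / 0 3 4 / 0 1 3]. Elementwise product with the kernel and sum: 3·-1 + 4·-1 + 3·1 + 3·1 + 0·-2 + 1·2 + 3·1.

4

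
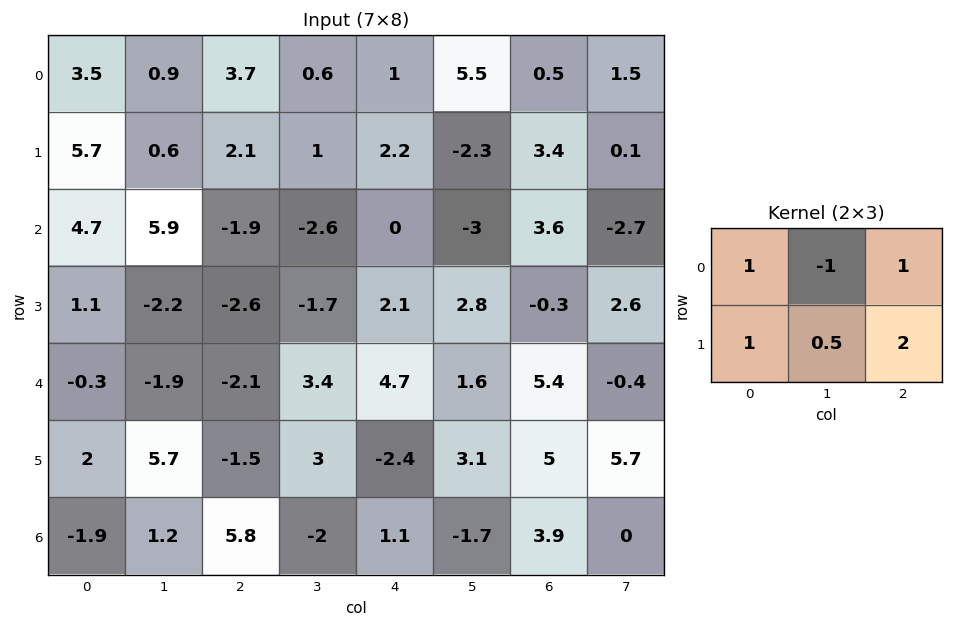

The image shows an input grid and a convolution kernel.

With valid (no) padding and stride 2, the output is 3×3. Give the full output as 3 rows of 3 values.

16.5 11.1 3.85
-8.3 1.45 9.5
1.35 -5.6 17.65

Output[0,0]: The receptive field on the input at this output position is [3.5 0.9 3.7 / 5.7 0.6 2.1]. Elementwise product with the kernel and sum: 3.5·1 + 0.9·-1 + 3.7·1 + 5.7·1 + 0.6·0.5 + 2.1·2.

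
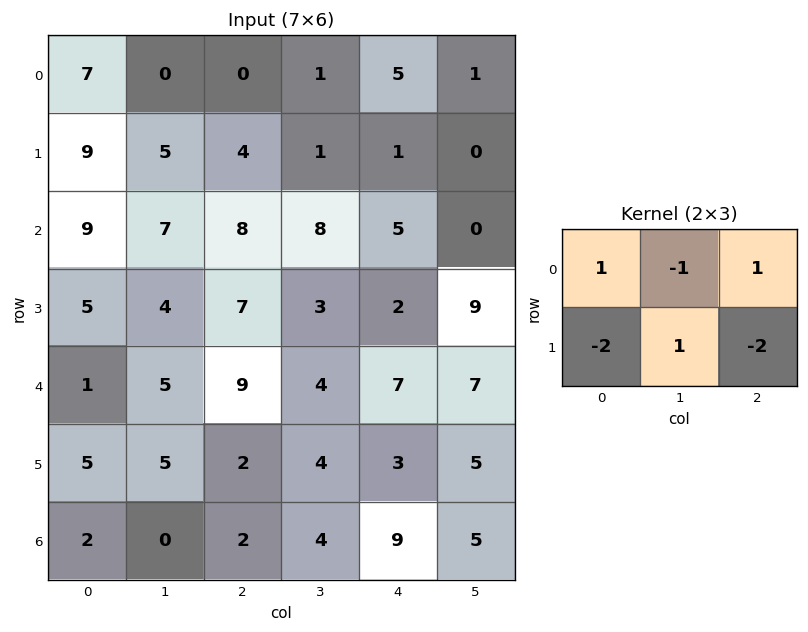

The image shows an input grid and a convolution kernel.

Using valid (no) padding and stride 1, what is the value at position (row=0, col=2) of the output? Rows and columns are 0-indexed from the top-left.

The receptive field on the input at this output position is [0 1 5 / 4 1 1]. Elementwise product with the kernel and sum: 0·1 + 1·-1 + 5·1 + 4·-2 + 1·1 + 1·-2.

-5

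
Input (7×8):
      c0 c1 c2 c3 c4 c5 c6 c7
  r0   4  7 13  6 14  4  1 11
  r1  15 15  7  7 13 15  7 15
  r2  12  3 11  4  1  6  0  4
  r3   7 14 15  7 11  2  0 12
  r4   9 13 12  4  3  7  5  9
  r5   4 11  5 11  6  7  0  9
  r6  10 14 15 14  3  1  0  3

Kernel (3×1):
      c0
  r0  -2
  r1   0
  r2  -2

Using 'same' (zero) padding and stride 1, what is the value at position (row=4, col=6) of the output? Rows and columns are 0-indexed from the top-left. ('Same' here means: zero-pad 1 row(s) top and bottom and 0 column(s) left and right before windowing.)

The receptive field on the zero-padded input at this output position is [0 / 5 / 0]. Elementwise product with the kernel and sum: 0·-2 + 0·-2.

0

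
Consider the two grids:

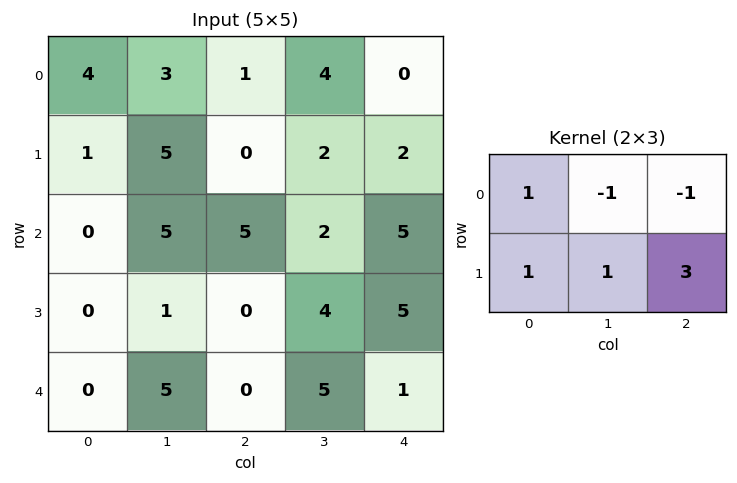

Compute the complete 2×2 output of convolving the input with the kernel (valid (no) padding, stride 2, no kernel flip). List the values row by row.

Output[0,0]: The receptive field on the input at this output position is [4 3 1 / 1 5 0]. Elementwise product with the kernel and sum: 4·1 + 3·-1 + 1·-1 + 1·1 + 5·1 + 0·3.

6 5
-9 17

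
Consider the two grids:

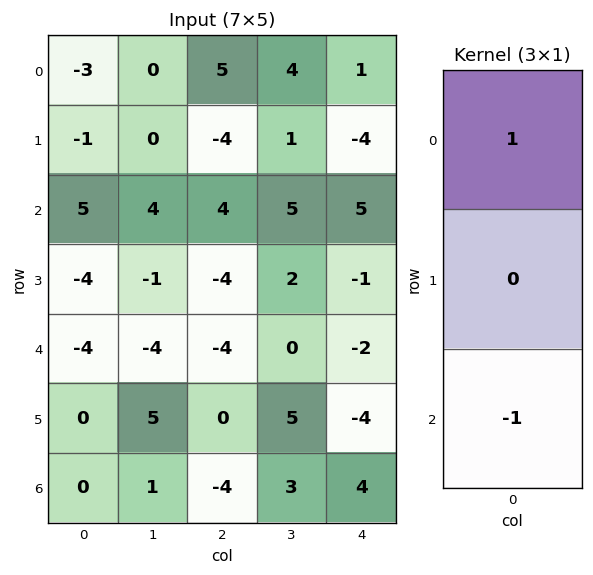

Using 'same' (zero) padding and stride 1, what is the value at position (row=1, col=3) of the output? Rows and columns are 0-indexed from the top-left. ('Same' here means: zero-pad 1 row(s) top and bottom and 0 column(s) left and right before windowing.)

-1

The receptive field on the zero-padded input at this output position is [4 / 1 / 5]. Elementwise product with the kernel and sum: 4·1 + 5·-1.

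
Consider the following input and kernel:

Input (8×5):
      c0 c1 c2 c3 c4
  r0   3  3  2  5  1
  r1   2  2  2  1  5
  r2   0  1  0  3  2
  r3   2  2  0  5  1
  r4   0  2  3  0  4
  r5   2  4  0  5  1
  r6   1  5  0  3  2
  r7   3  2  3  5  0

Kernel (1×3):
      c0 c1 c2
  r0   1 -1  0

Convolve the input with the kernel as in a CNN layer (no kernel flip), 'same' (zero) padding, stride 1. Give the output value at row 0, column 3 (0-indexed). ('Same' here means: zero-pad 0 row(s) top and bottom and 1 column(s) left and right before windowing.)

-3

The receptive field on the zero-padded input at this output position is [2 5 1]. Elementwise product with the kernel and sum: 2·1 + 5·-1.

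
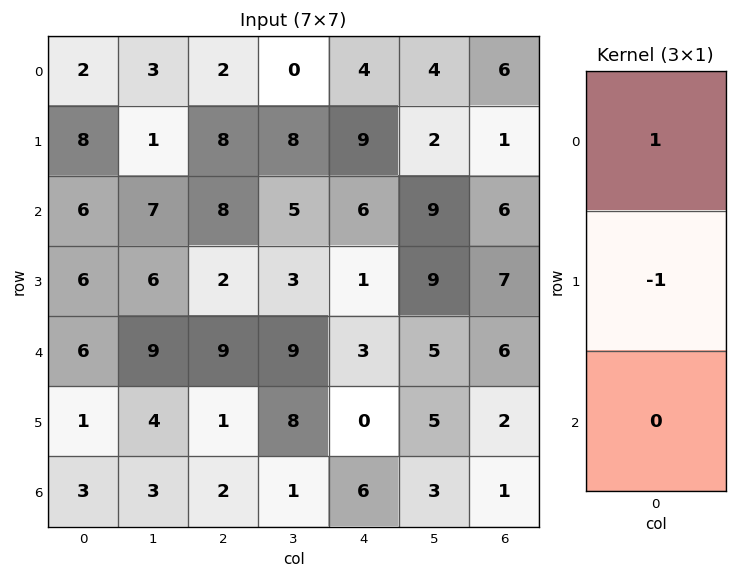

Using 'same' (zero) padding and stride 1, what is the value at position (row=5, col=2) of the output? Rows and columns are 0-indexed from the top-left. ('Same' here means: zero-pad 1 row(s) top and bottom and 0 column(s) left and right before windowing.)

8

The receptive field on the zero-padded input at this output position is [9 / 1 / 2]. Elementwise product with the kernel and sum: 9·1 + 1·-1.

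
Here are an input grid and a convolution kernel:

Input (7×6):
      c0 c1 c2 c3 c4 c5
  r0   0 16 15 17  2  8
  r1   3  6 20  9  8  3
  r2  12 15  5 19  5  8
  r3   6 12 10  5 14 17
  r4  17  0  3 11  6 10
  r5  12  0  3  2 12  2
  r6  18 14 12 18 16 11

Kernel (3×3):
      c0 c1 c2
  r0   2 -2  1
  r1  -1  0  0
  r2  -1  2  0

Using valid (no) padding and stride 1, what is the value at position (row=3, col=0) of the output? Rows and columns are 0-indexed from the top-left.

-31

The receptive field on the input at this output position is [6 12 10 / 17 0 3 / 12 0 3]. Elementwise product with the kernel and sum: 6·2 + 12·-2 + 10·1 + 17·-1 + 12·-1 + 0·2.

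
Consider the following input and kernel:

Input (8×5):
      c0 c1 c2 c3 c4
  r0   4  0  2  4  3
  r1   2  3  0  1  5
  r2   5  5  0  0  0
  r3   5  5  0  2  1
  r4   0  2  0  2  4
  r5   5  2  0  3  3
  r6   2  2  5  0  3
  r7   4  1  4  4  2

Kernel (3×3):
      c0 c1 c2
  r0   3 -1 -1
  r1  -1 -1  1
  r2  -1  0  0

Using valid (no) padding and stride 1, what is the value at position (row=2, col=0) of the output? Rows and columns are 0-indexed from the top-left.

The receptive field on the input at this output position is [5 5 0 / 5 5 0 / 0 2 0]. Elementwise product with the kernel and sum: 5·3 + 5·-1 + 0·-1 + 5·-1 + 5·-1 + 0·1 + 0·-1.

0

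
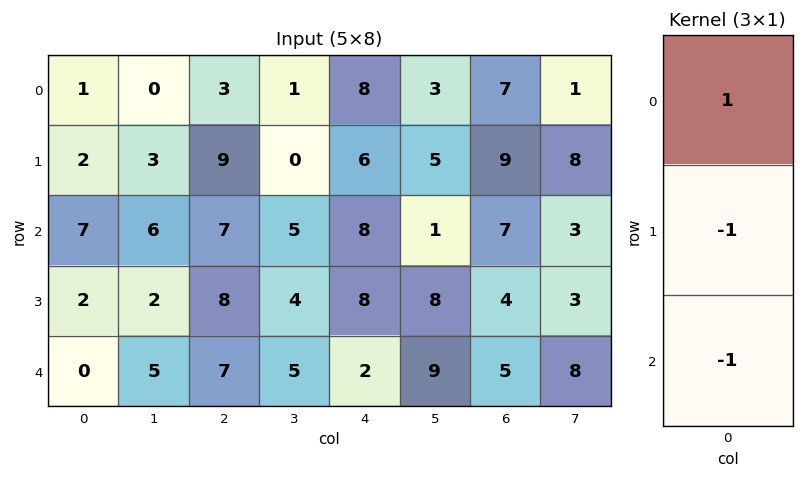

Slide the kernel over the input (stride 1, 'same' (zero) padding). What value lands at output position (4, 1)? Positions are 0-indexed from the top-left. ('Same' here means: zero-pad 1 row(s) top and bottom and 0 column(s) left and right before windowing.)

The receptive field on the zero-padded input at this output position is [2 / 5 / 0]. Elementwise product with the kernel and sum: 2·1 + 5·-1 + 0·-1.

-3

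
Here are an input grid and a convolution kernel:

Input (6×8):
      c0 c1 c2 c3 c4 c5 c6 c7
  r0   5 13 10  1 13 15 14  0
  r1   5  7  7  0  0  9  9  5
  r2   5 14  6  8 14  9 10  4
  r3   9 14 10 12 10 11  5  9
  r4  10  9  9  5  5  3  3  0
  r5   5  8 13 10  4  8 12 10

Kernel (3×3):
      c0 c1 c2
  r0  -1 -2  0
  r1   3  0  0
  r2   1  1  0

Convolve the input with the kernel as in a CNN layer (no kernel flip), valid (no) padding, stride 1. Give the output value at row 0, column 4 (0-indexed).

-20

The receptive field on the input at this output position is [13 15 14 / 0 9 9 / 14 9 10]. Elementwise product with the kernel and sum: 13·-1 + 15·-2 + 0·3 + 14·1 + 9·1.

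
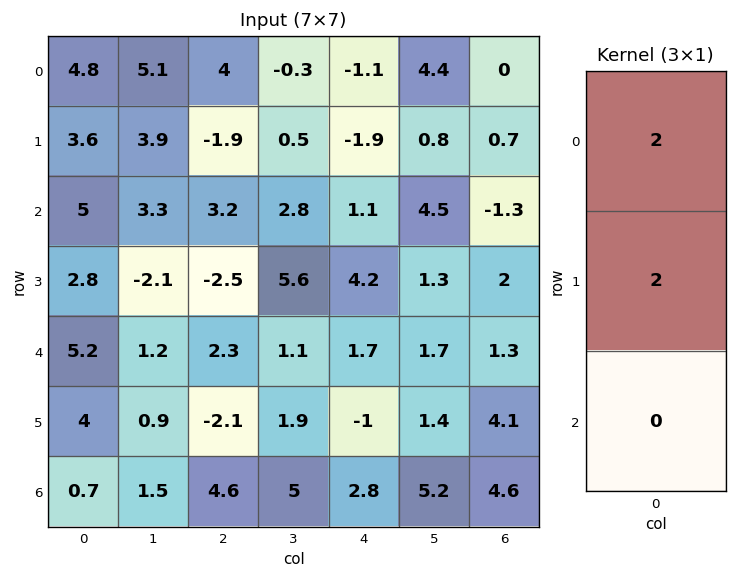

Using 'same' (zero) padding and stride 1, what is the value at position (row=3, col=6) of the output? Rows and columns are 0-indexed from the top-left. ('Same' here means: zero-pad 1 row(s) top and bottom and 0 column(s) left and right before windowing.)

1.4

The receptive field on the zero-padded input at this output position is [-1.3 / 2 / 1.3]. Elementwise product with the kernel and sum: -1.3·2 + 2·2.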